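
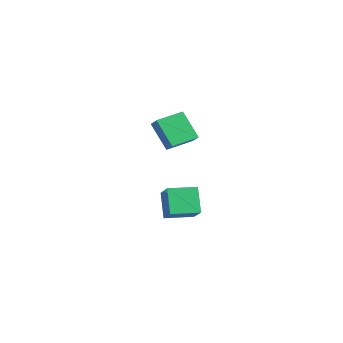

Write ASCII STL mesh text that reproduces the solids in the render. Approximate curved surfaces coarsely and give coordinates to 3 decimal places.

solid 
facet normal -0.480 -0.303 0.823
outer loop
vertex -1.159 1.086 3.171
vertex -1.427 2.524 3.544
vertex -2.122 1.055 2.598
endloop
endfacet
facet normal 0.178 -0.953 -0.247
outer loop
vertex -1.233 1.616 1.076
vertex -1.159 1.086 3.171
vertex -2.122 1.055 2.598
endloop
endfacet
facet normal -0.480 -0.303 0.823
outer loop
vertex -2.122 1.055 2.598
vertex -1.427 2.524 3.544
vertex -2.389 2.494 2.972
endloop
endfacet
facet normal -0.859 -0.026 -0.511
outer loop
vertex -2.389 2.494 2.972
vertex -1.233 1.616 1.076
vertex -2.122 1.055 2.598
endloop
endfacet
facet normal 0.859 0.027 0.512
outer loop
vertex -1.159 1.086 3.171
vertex -0.538 3.085 2.022
vertex -1.427 2.524 3.544
endloop
endfacet
facet normal 0.177 -0.953 -0.247
outer loop
vertex -0.271 1.646 1.648
vertex -1.159 1.086 3.171
vertex -1.233 1.616 1.076
endloop
endfacet
facet normal 0.859 0.027 0.511
outer loop
vertex -0.271 1.646 1.648
vertex -0.538 3.085 2.022
vertex -1.159 1.086 3.171
endloop
endfacet
facet normal -0.177 0.953 0.248
outer loop
vertex -1.427 2.524 3.544
vertex -0.538 3.085 2.022
vertex -2.389 2.494 2.972
endloop
endfacet
facet normal -0.859 -0.028 -0.511
outer loop
vertex -1.501 3.054 1.449
vertex -1.233 1.616 1.076
vertex -2.389 2.494 2.972
endloop
endfacet
facet normal -0.178 0.953 0.247
outer loop
vertex -2.389 2.494 2.972
vertex -0.538 3.085 2.022
vertex -1.501 3.054 1.449
endloop
endfacet
facet normal 0.480 0.303 -0.823
outer loop
vertex -1.501 3.054 1.449
vertex -0.271 1.646 1.648
vertex -1.233 1.616 1.076
endloop
endfacet
facet normal 0.480 0.303 -0.823
outer loop
vertex -0.538 3.085 2.022
vertex -0.271 1.646 1.648
vertex -1.501 3.054 1.449
endloop
endfacet
facet normal -0.517 0.053 0.854
outer loop
vertex -3.575 2.307 -2.597
vertex -3.474 3.934 -2.637
vertex -5.086 2.378 -3.517
endloop
endfacet
facet normal -0.062 -0.998 0.024
outer loop
vertex -4.186 2.286 -5.003
vertex -3.575 2.307 -2.597
vertex -5.086 2.378 -3.517
endloop
endfacet
facet normal -0.517 0.053 0.854
outer loop
vertex -5.086 2.378 -3.517
vertex -3.474 3.934 -2.637
vertex -4.985 4.005 -3.556
endloop
endfacet
facet normal -0.854 0.041 -0.519
outer loop
vertex -4.985 4.005 -3.556
vertex -4.186 2.286 -5.003
vertex -5.086 2.378 -3.517
endloop
endfacet
facet normal 0.854 -0.040 0.519
outer loop
vertex -3.575 2.307 -2.597
vertex -2.574 3.842 -4.123
vertex -3.474 3.934 -2.637
endloop
endfacet
facet normal -0.062 -0.998 0.024
outer loop
vertex -2.675 2.215 -4.084
vertex -3.575 2.307 -2.597
vertex -4.186 2.286 -5.003
endloop
endfacet
facet normal 0.854 -0.041 0.519
outer loop
vertex -2.675 2.215 -4.084
vertex -2.574 3.842 -4.123
vertex -3.575 2.307 -2.597
endloop
endfacet
facet normal 0.062 0.998 -0.024
outer loop
vertex -3.474 3.934 -2.637
vertex -2.574 3.842 -4.123
vertex -4.985 4.005 -3.556
endloop
endfacet
facet normal -0.854 0.040 -0.519
outer loop
vertex -4.085 3.913 -5.043
vertex -4.186 2.286 -5.003
vertex -4.985 4.005 -3.556
endloop
endfacet
facet normal 0.062 0.998 -0.024
outer loop
vertex -4.985 4.005 -3.556
vertex -2.574 3.842 -4.123
vertex -4.085 3.913 -5.043
endloop
endfacet
facet normal 0.517 -0.053 -0.854
outer loop
vertex -4.085 3.913 -5.043
vertex -2.675 2.215 -4.084
vertex -4.186 2.286 -5.003
endloop
endfacet
facet normal 0.518 -0.053 -0.854
outer loop
vertex -2.574 3.842 -4.123
vertex -2.675 2.215 -4.084
vertex -4.085 3.913 -5.043
endloop
endfacet

endsolid


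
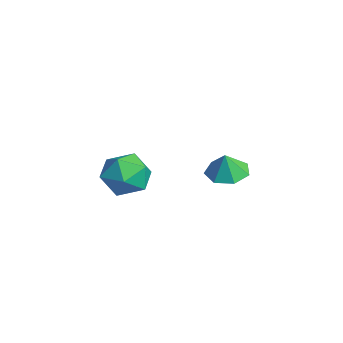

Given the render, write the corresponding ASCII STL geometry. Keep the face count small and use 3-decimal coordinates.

solid 
facet normal 0.005 0.858 0.514
outer loop
vertex -0.147 -0.58 3.613
vertex -0.534 -1.086 4.462
vertex 0.516 -1.009 4.323
endloop
endfacet
facet normal 0.525 0.851 0.024
outer loop
vertex -0.147 -0.58 3.613
vertex 0.516 -1.009 4.323
vertex 0.716 -1.103 3.284
endloop
endfacet
facet normal 0.223 0.756 -0.615
outer loop
vertex -0.147 -0.58 3.613
vertex 0.716 -1.103 3.284
vertex -0.21 -1.238 2.782
endloop
endfacet
facet normal -0.481 0.705 -0.521
outer loop
vertex -0.147 -0.58 3.613
vertex -0.21 -1.238 2.782
vertex -0.983 -1.227 3.51
endloop
endfacet
facet normal -0.616 0.768 0.177
outer loop
vertex -0.147 -0.58 3.613
vertex -0.983 -1.227 3.51
vertex -0.534 -1.086 4.462
endloop
endfacet
facet normal 0.945 0.289 0.156
outer loop
vertex 0.716 -1.103 3.284
vertex 0.516 -1.009 4.323
vertex 0.863 -1.933 3.93
endloop
endfacet
facet normal 0.104 0.300 0.948
outer loop
vertex 0.516 -1.009 4.323
vertex -0.534 -1.086 4.462
vertex 0.09 -1.922 4.658
endloop
endfacet
facet normal -0.902 0.154 0.403
outer loop
vertex -0.534 -1.086 4.462
vertex -0.983 -1.227 3.51
vertex -0.836 -2.057 4.156
endloop
endfacet
facet normal -0.684 0.052 -0.727
outer loop
vertex -0.983 -1.227 3.51
vertex -0.21 -1.238 2.782
vertex -0.636 -2.151 3.117
endloop
endfacet
facet normal 0.457 0.135 -0.879
outer loop
vertex -0.21 -1.238 2.782
vertex 0.716 -1.103 3.284
vertex 0.414 -2.074 2.978
endloop
endfacet
facet normal 0.481 -0.705 0.521
outer loop
vertex 0.027 -2.58 3.827
vertex 0.863 -1.933 3.93
vertex 0.09 -1.922 4.658
endloop
endfacet
facet normal -0.223 -0.756 0.615
outer loop
vertex 0.027 -2.58 3.827
vertex 0.09 -1.922 4.658
vertex -0.836 -2.057 4.156
endloop
endfacet
facet normal -0.525 -0.851 -0.024
outer loop
vertex 0.027 -2.58 3.827
vertex -0.836 -2.057 4.156
vertex -0.636 -2.151 3.117
endloop
endfacet
facet normal -0.005 -0.858 -0.514
outer loop
vertex 0.027 -2.58 3.827
vertex -0.636 -2.151 3.117
vertex 0.414 -2.074 2.978
endloop
endfacet
facet normal 0.616 -0.768 -0.177
outer loop
vertex 0.027 -2.58 3.827
vertex 0.414 -2.074 2.978
vertex 0.863 -1.933 3.93
endloop
endfacet
facet normal 0.684 -0.052 0.727
outer loop
vertex 0.09 -1.922 4.658
vertex 0.863 -1.933 3.93
vertex 0.516 -1.009 4.323
endloop
endfacet
facet normal -0.457 -0.135 0.879
outer loop
vertex -0.836 -2.057 4.156
vertex 0.09 -1.922 4.658
vertex -0.534 -1.086 4.462
endloop
endfacet
facet normal -0.945 -0.289 -0.156
outer loop
vertex -0.636 -2.151 3.117
vertex -0.836 -2.057 4.156
vertex -0.983 -1.227 3.51
endloop
endfacet
facet normal -0.104 -0.300 -0.948
outer loop
vertex 0.414 -2.074 2.978
vertex -0.636 -2.151 3.117
vertex -0.21 -1.238 2.782
endloop
endfacet
facet normal 0.902 -0.154 -0.403
outer loop
vertex 0.863 -1.933 3.93
vertex 0.414 -2.074 2.978
vertex 0.716 -1.103 3.284
endloop
endfacet
facet normal -0.189 0.169 -0.967
outer loop
vertex -0.178 2.645 2.331
vertex -1.039 2.688 2.507
vertex -0.446 3.339 2.505
endloop
endfacet
facet normal 0.844 0.202 0.496
outer loop
vertex -0.178 2.645 2.331
vertex -0.446 3.339 2.505
vertex -0.841 2.512 3.513
endloop
endfacet
facet normal -0.190 0.170 -0.967
outer loop
vertex -0.446 3.339 2.505
vertex -1.039 2.688 2.507
vertex -1.16 3.542 2.681
endloop
endfacet
facet normal 0.351 0.652 0.672
outer loop
vertex -0.446 3.339 2.505
vertex -1.16 3.542 2.681
vertex -0.841 2.512 3.513
endloop
endfacet
facet normal -0.190 0.170 -0.967
outer loop
vertex -1.16 3.542 2.681
vertex -1.039 2.688 2.507
vertex -1.783 3.103 2.726
endloop
endfacet
facet normal -0.319 0.534 0.783
outer loop
vertex -1.16 3.542 2.681
vertex -1.783 3.103 2.726
vertex -0.841 2.512 3.513
endloop
endfacet
facet normal -0.190 0.170 -0.967
outer loop
vertex -1.783 3.103 2.726
vertex -1.039 2.688 2.507
vertex -1.846 2.351 2.606
endloop
endfacet
facet normal -0.663 -0.063 0.746
outer loop
vertex -1.783 3.103 2.726
vertex -1.846 2.351 2.606
vertex -0.841 2.512 3.513
endloop
endfacet
facet normal -0.189 0.169 -0.967
outer loop
vertex -1.846 2.351 2.606
vertex -1.039 2.688 2.507
vertex -1.3 1.854 2.412
endloop
endfacet
facet normal -0.420 -0.691 0.588
outer loop
vertex -1.846 2.351 2.606
vertex -1.3 1.854 2.412
vertex -0.841 2.512 3.513
endloop
endfacet
facet normal -0.190 0.170 -0.967
outer loop
vertex -1.3 1.854 2.412
vertex -1.039 2.688 2.507
vertex -0.558 1.984 2.289
endloop
endfacet
facet normal 0.224 -0.875 0.429
outer loop
vertex -1.3 1.854 2.412
vertex -0.558 1.984 2.289
vertex -0.841 2.512 3.513
endloop
endfacet
facet normal -0.189 0.170 -0.967
outer loop
vertex -0.558 1.984 2.289
vertex -1.039 2.688 2.507
vertex -0.178 2.645 2.331
endloop
endfacet
facet normal 0.788 -0.478 0.388
outer loop
vertex -0.558 1.984 2.289
vertex -0.178 2.645 2.331
vertex -0.841 2.512 3.513
endloop
endfacet

endsolid


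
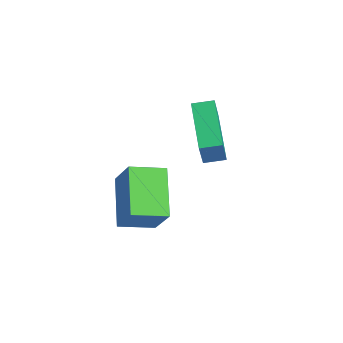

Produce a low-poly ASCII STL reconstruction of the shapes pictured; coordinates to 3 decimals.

solid 
facet normal -0.861 0.367 0.353
outer loop
vertex 0.114 3.139 1.635
vertex 0.499 3.92 1.762
vertex -0.309 3.589 0.138
endloop
endfacet
facet normal -0.437 -0.888 -0.143
outer loop
vertex 1.541 2.8 -0.622
vertex 0.114 3.139 1.635
vertex -0.309 3.589 0.138
endloop
endfacet
facet normal -0.860 0.367 0.353
outer loop
vertex -0.309 3.589 0.138
vertex 0.499 3.92 1.762
vertex 0.076 4.37 0.264
endloop
endfacet
facet normal -0.261 0.278 -0.924
outer loop
vertex 0.076 4.37 0.264
vertex 1.541 2.8 -0.622
vertex -0.309 3.589 0.138
endloop
endfacet
facet normal 0.261 -0.279 0.924
outer loop
vertex 0.114 3.139 1.635
vertex 2.349 3.131 1.002
vertex 0.499 3.92 1.762
endloop
endfacet
facet normal -0.437 -0.888 -0.143
outer loop
vertex 1.964 2.35 0.876
vertex 0.114 3.139 1.635
vertex 1.541 2.8 -0.622
endloop
endfacet
facet normal 0.261 -0.278 0.925
outer loop
vertex 1.964 2.35 0.876
vertex 2.349 3.131 1.002
vertex 0.114 3.139 1.635
endloop
endfacet
facet normal 0.437 0.888 0.143
outer loop
vertex 0.499 3.92 1.762
vertex 2.349 3.131 1.002
vertex 0.076 4.37 0.264
endloop
endfacet
facet normal -0.260 0.279 -0.924
outer loop
vertex 1.926 3.581 -0.495
vertex 1.541 2.8 -0.622
vertex 0.076 4.37 0.264
endloop
endfacet
facet normal 0.437 0.888 0.143
outer loop
vertex 0.076 4.37 0.264
vertex 2.349 3.131 1.002
vertex 1.926 3.581 -0.495
endloop
endfacet
facet normal 0.861 -0.367 -0.353
outer loop
vertex 1.926 3.581 -0.495
vertex 1.964 2.35 0.876
vertex 1.541 2.8 -0.622
endloop
endfacet
facet normal 0.860 -0.367 -0.353
outer loop
vertex 2.349 3.131 1.002
vertex 1.964 2.35 0.876
vertex 1.926 3.581 -0.495
endloop
endfacet
facet normal -0.507 -0.047 -0.861
outer loop
vertex 1.397 -0.831 0.224
vertex 1.88 0.456 -0.131
vertex 3.028 -1.696 -0.69
endloop
endfacet
facet normal -0.341 -0.906 0.250
outer loop
vertex 3.9 -1.616 0.791
vertex 1.397 -0.831 0.224
vertex 3.028 -1.696 -0.69
endloop
endfacet
facet normal -0.506 -0.046 -0.861
outer loop
vertex 3.028 -1.696 -0.69
vertex 1.88 0.456 -0.131
vertex 3.512 -0.409 -1.044
endloop
endfacet
facet normal 0.792 -0.420 -0.444
outer loop
vertex 3.512 -0.409 -1.044
vertex 3.9 -1.616 0.791
vertex 3.028 -1.696 -0.69
endloop
endfacet
facet normal -0.792 0.420 0.444
outer loop
vertex 1.397 -0.831 0.224
vertex 2.752 0.536 1.35
vertex 1.88 0.456 -0.131
endloop
endfacet
facet normal -0.341 -0.906 0.250
outer loop
vertex 2.268 -0.751 1.704
vertex 1.397 -0.831 0.224
vertex 3.9 -1.616 0.791
endloop
endfacet
facet normal -0.792 0.420 0.443
outer loop
vertex 2.268 -0.751 1.704
vertex 2.752 0.536 1.35
vertex 1.397 -0.831 0.224
endloop
endfacet
facet normal 0.341 0.906 -0.250
outer loop
vertex 1.88 0.456 -0.131
vertex 2.752 0.536 1.35
vertex 3.512 -0.409 -1.044
endloop
endfacet
facet normal 0.792 -0.420 -0.443
outer loop
vertex 4.383 -0.329 0.436
vertex 3.9 -1.616 0.791
vertex 3.512 -0.409 -1.044
endloop
endfacet
facet normal 0.341 0.906 -0.250
outer loop
vertex 3.512 -0.409 -1.044
vertex 2.752 0.536 1.35
vertex 4.383 -0.329 0.436
endloop
endfacet
facet normal 0.507 0.047 0.861
outer loop
vertex 4.383 -0.329 0.436
vertex 2.268 -0.751 1.704
vertex 3.9 -1.616 0.791
endloop
endfacet
facet normal 0.507 0.046 0.861
outer loop
vertex 2.752 0.536 1.35
vertex 2.268 -0.751 1.704
vertex 4.383 -0.329 0.436
endloop
endfacet

endsolid


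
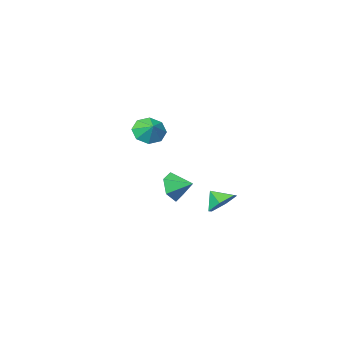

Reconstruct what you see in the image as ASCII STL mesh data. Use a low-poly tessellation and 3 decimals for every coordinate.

solid 
facet normal 0.527 -0.777 -0.345
outer loop
vertex 4.866 0.627 -2.647
vertex 4.167 0.489 -3.404
vertex 4.984 1.112 -3.559
endloop
endfacet
facet normal 0.372 0.799 0.473
outer loop
vertex 4.866 0.627 -2.647
vertex 4.984 1.112 -3.559
vertex 3.513 1.451 -2.976
endloop
endfacet
facet normal 0.527 -0.777 -0.345
outer loop
vertex 4.984 1.112 -3.559
vertex 4.167 0.489 -3.404
vertex 4.284 0.974 -4.316
endloop
endfacet
facet normal 0.111 0.955 -0.276
outer loop
vertex 4.984 1.112 -3.559
vertex 4.284 0.974 -4.316
vertex 3.513 1.451 -2.976
endloop
endfacet
facet normal 0.527 -0.776 -0.345
outer loop
vertex 4.284 0.974 -4.316
vertex 4.167 0.489 -3.404
vertex 3.467 0.35 -4.161
endloop
endfacet
facet normal -0.571 0.612 -0.547
outer loop
vertex 4.284 0.974 -4.316
vertex 3.467 0.35 -4.161
vertex 3.513 1.451 -2.976
endloop
endfacet
facet normal 0.527 -0.777 -0.345
outer loop
vertex 3.467 0.35 -4.161
vertex 4.167 0.489 -3.404
vertex 3.349 -0.135 -3.249
endloop
endfacet
facet normal -0.991 0.114 -0.068
outer loop
vertex 3.467 0.35 -4.161
vertex 3.349 -0.135 -3.249
vertex 3.513 1.451 -2.976
endloop
endfacet
facet normal 0.527 -0.777 -0.346
outer loop
vertex 3.349 -0.135 -3.249
vertex 4.167 0.489 -3.404
vertex 4.049 0.003 -2.492
endloop
endfacet
facet normal -0.730 -0.042 0.682
outer loop
vertex 3.349 -0.135 -3.249
vertex 4.049 0.003 -2.492
vertex 3.513 1.451 -2.976
endloop
endfacet
facet normal 0.527 -0.776 -0.345
outer loop
vertex 4.049 0.003 -2.492
vertex 4.167 0.489 -3.404
vertex 4.866 0.627 -2.647
endloop
endfacet
facet normal -0.049 0.300 0.953
outer loop
vertex 4.049 0.003 -2.492
vertex 4.866 0.627 -2.647
vertex 3.513 1.451 -2.976
endloop
endfacet
facet normal -0.192 -0.790 -0.583
outer loop
vertex 3.736 -4.261 -1.295
vertex 2.831 -4.377 -0.84
vertex 3.169 -3.86 -1.652
endloop
endfacet
facet normal 0.617 0.780 -0.103
outer loop
vertex 3.736 -4.261 -1.295
vertex 3.169 -3.86 -1.652
vertex 3.029 -3.563 -0.24
endloop
endfacet
facet normal -0.192 -0.790 -0.583
outer loop
vertex 3.169 -3.86 -1.652
vertex 2.831 -4.377 -0.84
vertex 2.404 -3.762 -1.533
endloop
endfacet
facet normal 0.095 0.976 -0.196
outer loop
vertex 3.169 -3.86 -1.652
vertex 2.404 -3.762 -1.533
vertex 3.029 -3.563 -0.24
endloop
endfacet
facet normal -0.192 -0.790 -0.583
outer loop
vertex 2.404 -3.762 -1.533
vertex 2.831 -4.377 -0.84
vertex 1.889 -4.024 -1.008
endloop
endfacet
facet normal -0.407 0.912 0.056
outer loop
vertex 2.404 -3.762 -1.533
vertex 1.889 -4.024 -1.008
vertex 3.029 -3.563 -0.24
endloop
endfacet
facet normal -0.193 -0.790 -0.581
outer loop
vertex 1.889 -4.024 -1.008
vertex 2.831 -4.377 -0.84
vertex 1.926 -4.492 -0.384
endloop
endfacet
facet normal -0.594 0.627 0.505
outer loop
vertex 1.889 -4.024 -1.008
vertex 1.926 -4.492 -0.384
vertex 3.029 -3.563 -0.24
endloop
endfacet
facet normal -0.193 -0.790 -0.582
outer loop
vertex 1.926 -4.492 -0.384
vertex 2.831 -4.377 -0.84
vertex 2.493 -4.893 -0.028
endloop
endfacet
facet normal -0.357 0.286 0.890
outer loop
vertex 1.926 -4.492 -0.384
vertex 2.493 -4.893 -0.028
vertex 3.029 -3.563 -0.24
endloop
endfacet
facet normal -0.193 -0.790 -0.582
outer loop
vertex 2.493 -4.893 -0.028
vertex 2.831 -4.377 -0.84
vertex 3.258 -4.992 -0.147
endloop
endfacet
facet normal 0.164 0.090 0.982
outer loop
vertex 2.493 -4.893 -0.028
vertex 3.258 -4.992 -0.147
vertex 3.029 -3.563 -0.24
endloop
endfacet
facet normal -0.192 -0.790 -0.583
outer loop
vertex 3.258 -4.992 -0.147
vertex 2.831 -4.377 -0.84
vertex 3.773 -4.73 -0.672
endloop
endfacet
facet normal 0.666 0.154 0.730
outer loop
vertex 3.258 -4.992 -0.147
vertex 3.773 -4.73 -0.672
vertex 3.029 -3.563 -0.24
endloop
endfacet
facet normal -0.192 -0.790 -0.583
outer loop
vertex 3.773 -4.73 -0.672
vertex 2.831 -4.377 -0.84
vertex 3.736 -4.261 -1.295
endloop
endfacet
facet normal 0.853 0.440 0.281
outer loop
vertex 3.773 -4.73 -0.672
vertex 3.736 -4.261 -1.295
vertex 3.029 -3.563 -0.24
endloop
endfacet
facet normal -0.314 0.660 -0.682
outer loop
vertex 3.817 3.519 -4.268
vertex 2.888 3.453 -3.905
vertex 3.521 4.134 -3.537
endloop
endfacet
facet normal 0.903 -0.070 0.425
outer loop
vertex 3.817 3.519 -4.268
vertex 3.521 4.134 -3.537
vertex 3.232 2.727 -3.155
endloop
endfacet
facet normal -0.313 0.660 -0.683
outer loop
vertex 3.521 4.134 -3.537
vertex 2.888 3.453 -3.905
vertex 2.591 4.068 -3.175
endloop
endfacet
facet normal 0.346 0.179 0.921
outer loop
vertex 3.521 4.134 -3.537
vertex 2.591 4.068 -3.175
vertex 3.232 2.727 -3.155
endloop
endfacet
facet normal -0.313 0.660 -0.683
outer loop
vertex 2.591 4.068 -3.175
vertex 2.888 3.453 -3.905
vertex 1.958 3.387 -3.543
endloop
endfacet
facet normal -0.362 -0.159 0.918
outer loop
vertex 2.591 4.068 -3.175
vertex 1.958 3.387 -3.543
vertex 3.232 2.727 -3.155
endloop
endfacet
facet normal -0.313 0.660 -0.683
outer loop
vertex 1.958 3.387 -3.543
vertex 2.888 3.453 -3.905
vertex 2.255 2.772 -4.274
endloop
endfacet
facet normal -0.515 -0.747 0.420
outer loop
vertex 1.958 3.387 -3.543
vertex 2.255 2.772 -4.274
vertex 3.232 2.727 -3.155
endloop
endfacet
facet normal -0.313 0.661 -0.682
outer loop
vertex 2.255 2.772 -4.274
vertex 2.888 3.453 -3.905
vertex 3.184 2.838 -4.636
endloop
endfacet
facet normal 0.041 -0.996 -0.076
outer loop
vertex 2.255 2.772 -4.274
vertex 3.184 2.838 -4.636
vertex 3.232 2.727 -3.155
endloop
endfacet
facet normal -0.314 0.660 -0.682
outer loop
vertex 3.184 2.838 -4.636
vertex 2.888 3.453 -3.905
vertex 3.817 3.519 -4.268
endloop
endfacet
facet normal 0.750 -0.657 -0.074
outer loop
vertex 3.184 2.838 -4.636
vertex 3.817 3.519 -4.268
vertex 3.232 2.727 -3.155
endloop
endfacet

endsolid


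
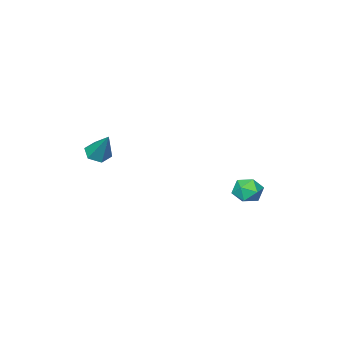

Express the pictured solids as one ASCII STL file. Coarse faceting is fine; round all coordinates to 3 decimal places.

solid 
facet normal -0.150 -0.581 -0.800
outer loop
vertex 2.977 -4.0 0.629
vertex 2.336 -4.043 0.78
vertex 2.551 -3.558 0.388
endloop
endfacet
facet normal 0.759 0.616 -0.211
outer loop
vertex 2.977 -4.0 0.629
vertex 2.551 -3.558 0.388
vertex 2.604 -2.997 2.22
endloop
endfacet
facet normal -0.149 -0.581 -0.800
outer loop
vertex 2.551 -3.558 0.388
vertex 2.336 -4.043 0.78
vertex 1.91 -3.6 0.538
endloop
endfacet
facet normal -0.129 0.949 -0.287
outer loop
vertex 2.551 -3.558 0.388
vertex 1.91 -3.6 0.538
vertex 2.604 -2.997 2.22
endloop
endfacet
facet normal -0.149 -0.581 -0.800
outer loop
vertex 1.91 -3.6 0.538
vertex 2.336 -4.043 0.78
vertex 1.694 -4.085 0.93
endloop
endfacet
facet normal -0.844 0.510 0.166
outer loop
vertex 1.91 -3.6 0.538
vertex 1.694 -4.085 0.93
vertex 2.604 -2.997 2.22
endloop
endfacet
facet normal -0.149 -0.581 -0.800
outer loop
vertex 1.694 -4.085 0.93
vertex 2.336 -4.043 0.78
vertex 2.12 -4.528 1.172
endloop
endfacet
facet normal -0.669 -0.264 0.695
outer loop
vertex 1.694 -4.085 0.93
vertex 2.12 -4.528 1.172
vertex 2.604 -2.997 2.22
endloop
endfacet
facet normal -0.150 -0.580 -0.800
outer loop
vertex 2.12 -4.528 1.172
vertex 2.336 -4.043 0.78
vertex 2.761 -4.485 1.021
endloop
endfacet
facet normal 0.222 -0.598 0.771
outer loop
vertex 2.12 -4.528 1.172
vertex 2.761 -4.485 1.021
vertex 2.604 -2.997 2.22
endloop
endfacet
facet normal -0.150 -0.580 -0.800
outer loop
vertex 2.761 -4.485 1.021
vertex 2.336 -4.043 0.78
vertex 2.977 -4.0 0.629
endloop
endfacet
facet normal 0.934 -0.158 0.319
outer loop
vertex 2.761 -4.485 1.021
vertex 2.977 -4.0 0.629
vertex 2.604 -2.997 2.22
endloop
endfacet
facet normal -0.370 0.730 0.575
outer loop
vertex -4.6 -0.464 -2.592
vertex -4.132 -0.71 -1.979
vertex -3.856 -0.157 -2.503
endloop
endfacet
facet normal -0.368 0.923 -0.111
outer loop
vertex -4.6 -0.464 -2.592
vertex -3.856 -0.157 -2.503
vertex -4.128 -0.354 -3.24
endloop
endfacet
facet normal -0.757 0.449 -0.475
outer loop
vertex -4.6 -0.464 -2.592
vertex -4.128 -0.354 -3.24
vertex -4.571 -1.028 -3.172
endloop
endfacet
facet normal -0.999 -0.038 -0.013
outer loop
vertex -4.6 -0.464 -2.592
vertex -4.571 -1.028 -3.172
vertex -4.573 -1.248 -2.392
endloop
endfacet
facet normal -0.760 0.136 0.635
outer loop
vertex -4.6 -0.464 -2.592
vertex -4.573 -1.248 -2.392
vertex -4.132 -0.71 -1.979
endloop
endfacet
facet normal 0.305 0.886 -0.349
outer loop
vertex -4.128 -0.354 -3.24
vertex -3.856 -0.157 -2.503
vertex -3.367 -0.532 -3.028
endloop
endfacet
facet normal 0.300 0.573 0.763
outer loop
vertex -3.856 -0.157 -2.503
vertex -4.132 -0.71 -1.979
vertex -3.369 -0.752 -2.248
endloop
endfacet
facet normal -0.331 -0.389 0.860
outer loop
vertex -4.132 -0.71 -1.979
vertex -4.573 -1.248 -2.392
vertex -3.812 -1.426 -2.18
endloop
endfacet
facet normal -0.718 -0.669 -0.191
outer loop
vertex -4.573 -1.248 -2.392
vertex -4.571 -1.028 -3.172
vertex -4.084 -1.623 -2.917
endloop
endfacet
facet normal -0.324 0.118 -0.938
outer loop
vertex -4.571 -1.028 -3.172
vertex -4.128 -0.354 -3.24
vertex -3.808 -1.07 -3.441
endloop
endfacet
facet normal 0.999 0.038 0.013
outer loop
vertex -3.34 -1.316 -2.828
vertex -3.367 -0.532 -3.028
vertex -3.369 -0.752 -2.248
endloop
endfacet
facet normal 0.757 -0.449 0.475
outer loop
vertex -3.34 -1.316 -2.828
vertex -3.369 -0.752 -2.248
vertex -3.812 -1.426 -2.18
endloop
endfacet
facet normal 0.368 -0.923 0.111
outer loop
vertex -3.34 -1.316 -2.828
vertex -3.812 -1.426 -2.18
vertex -4.084 -1.623 -2.917
endloop
endfacet
facet normal 0.370 -0.730 -0.575
outer loop
vertex -3.34 -1.316 -2.828
vertex -4.084 -1.623 -2.917
vertex -3.808 -1.07 -3.441
endloop
endfacet
facet normal 0.760 -0.136 -0.635
outer loop
vertex -3.34 -1.316 -2.828
vertex -3.808 -1.07 -3.441
vertex -3.367 -0.532 -3.028
endloop
endfacet
facet normal 0.718 0.669 0.191
outer loop
vertex -3.369 -0.752 -2.248
vertex -3.367 -0.532 -3.028
vertex -3.856 -0.157 -2.503
endloop
endfacet
facet normal 0.324 -0.118 0.938
outer loop
vertex -3.812 -1.426 -2.18
vertex -3.369 -0.752 -2.248
vertex -4.132 -0.71 -1.979
endloop
endfacet
facet normal -0.305 -0.886 0.349
outer loop
vertex -4.084 -1.623 -2.917
vertex -3.812 -1.426 -2.18
vertex -4.573 -1.248 -2.392
endloop
endfacet
facet normal -0.300 -0.573 -0.763
outer loop
vertex -3.808 -1.07 -3.441
vertex -4.084 -1.623 -2.917
vertex -4.571 -1.028 -3.172
endloop
endfacet
facet normal 0.331 0.389 -0.860
outer loop
vertex -3.367 -0.532 -3.028
vertex -3.808 -1.07 -3.441
vertex -4.128 -0.354 -3.24
endloop
endfacet

endsolid


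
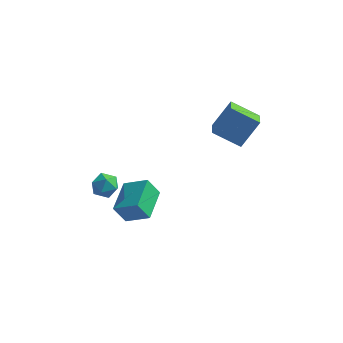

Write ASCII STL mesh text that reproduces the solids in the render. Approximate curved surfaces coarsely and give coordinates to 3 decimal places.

solid 
facet normal -0.876 0.235 0.422
outer loop
vertex -2.372 0.929 -1.484
vertex -2.29 0.461 -1.053
vertex -2.072 1.052 -0.93
endloop
endfacet
facet normal -0.571 0.811 0.129
outer loop
vertex -2.372 0.929 -1.484
vertex -2.072 1.052 -0.93
vertex -1.847 1.298 -1.478
endloop
endfacet
facet normal -0.470 0.678 -0.566
outer loop
vertex -2.372 0.929 -1.484
vertex -1.847 1.298 -1.478
vertex -1.925 0.859 -1.939
endloop
endfacet
facet normal -0.712 0.020 -0.702
outer loop
vertex -2.372 0.929 -1.484
vertex -1.925 0.859 -1.939
vertex -2.199 0.342 -1.676
endloop
endfacet
facet normal -0.963 -0.254 -0.092
outer loop
vertex -2.372 0.929 -1.484
vertex -2.199 0.342 -1.676
vertex -2.29 0.461 -1.053
endloop
endfacet
facet normal 0.070 0.899 0.432
outer loop
vertex -1.847 1.298 -1.478
vertex -2.072 1.052 -0.93
vertex -1.441 1.058 -1.044
endloop
endfacet
facet normal -0.424 -0.032 0.905
outer loop
vertex -2.072 1.052 -0.93
vertex -2.29 0.461 -1.053
vertex -1.715 0.541 -0.781
endloop
endfacet
facet normal -0.565 -0.822 0.074
outer loop
vertex -2.29 0.461 -1.053
vertex -2.199 0.342 -1.676
vertex -1.793 0.102 -1.242
endloop
endfacet
facet normal -0.161 -0.378 -0.912
outer loop
vertex -2.199 0.342 -1.676
vertex -1.925 0.859 -1.939
vertex -1.568 0.348 -1.79
endloop
endfacet
facet normal 0.232 0.685 -0.691
outer loop
vertex -1.925 0.859 -1.939
vertex -1.847 1.298 -1.478
vertex -1.35 0.939 -1.667
endloop
endfacet
facet normal 0.712 -0.020 0.702
outer loop
vertex -1.268 0.471 -1.236
vertex -1.441 1.058 -1.044
vertex -1.715 0.541 -0.781
endloop
endfacet
facet normal 0.470 -0.678 0.566
outer loop
vertex -1.268 0.471 -1.236
vertex -1.715 0.541 -0.781
vertex -1.793 0.102 -1.242
endloop
endfacet
facet normal 0.571 -0.811 -0.129
outer loop
vertex -1.268 0.471 -1.236
vertex -1.793 0.102 -1.242
vertex -1.568 0.348 -1.79
endloop
endfacet
facet normal 0.876 -0.235 -0.422
outer loop
vertex -1.268 0.471 -1.236
vertex -1.568 0.348 -1.79
vertex -1.35 0.939 -1.667
endloop
endfacet
facet normal 0.963 0.254 0.092
outer loop
vertex -1.268 0.471 -1.236
vertex -1.35 0.939 -1.667
vertex -1.441 1.058 -1.044
endloop
endfacet
facet normal 0.161 0.378 0.912
outer loop
vertex -1.715 0.541 -0.781
vertex -1.441 1.058 -1.044
vertex -2.072 1.052 -0.93
endloop
endfacet
facet normal -0.232 -0.685 0.691
outer loop
vertex -1.793 0.102 -1.242
vertex -1.715 0.541 -0.781
vertex -2.29 0.461 -1.053
endloop
endfacet
facet normal -0.070 -0.899 -0.432
outer loop
vertex -1.568 0.348 -1.79
vertex -1.793 0.102 -1.242
vertex -2.199 0.342 -1.676
endloop
endfacet
facet normal 0.424 0.032 -0.905
outer loop
vertex -1.35 0.939 -1.667
vertex -1.568 0.348 -1.79
vertex -1.925 0.859 -1.939
endloop
endfacet
facet normal 0.565 0.822 -0.074
outer loop
vertex -1.441 1.058 -1.044
vertex -1.35 0.939 -1.667
vertex -1.847 1.298 -1.478
endloop
endfacet
facet normal -0.432 -0.429 -0.793
outer loop
vertex 2.206 2.323 1.559
vertex 2.017 3.163 1.208
vertex 3.401 2.319 0.91
endloop
endfacet
facet normal 0.203 -0.903 0.378
outer loop
vertex 4.023 2.937 2.052
vertex 2.206 2.323 1.559
vertex 3.401 2.319 0.91
endloop
endfacet
facet normal -0.433 -0.430 -0.793
outer loop
vertex 3.401 2.319 0.91
vertex 2.017 3.163 1.208
vertex 3.212 3.159 0.558
endloop
endfacet
facet normal 0.879 -0.002 -0.477
outer loop
vertex 3.212 3.159 0.558
vertex 4.023 2.937 2.052
vertex 3.401 2.319 0.91
endloop
endfacet
facet normal -0.879 0.002 0.478
outer loop
vertex 2.206 2.323 1.559
vertex 2.639 3.781 2.35
vertex 2.017 3.163 1.208
endloop
endfacet
facet normal 0.203 -0.903 0.378
outer loop
vertex 2.828 2.941 2.702
vertex 2.206 2.323 1.559
vertex 4.023 2.937 2.052
endloop
endfacet
facet normal -0.879 0.002 0.477
outer loop
vertex 2.828 2.941 2.702
vertex 2.639 3.781 2.35
vertex 2.206 2.323 1.559
endloop
endfacet
facet normal -0.203 0.903 -0.378
outer loop
vertex 2.017 3.163 1.208
vertex 2.639 3.781 2.35
vertex 3.212 3.159 0.558
endloop
endfacet
facet normal 0.879 -0.002 -0.477
outer loop
vertex 3.834 3.777 1.701
vertex 4.023 2.937 2.052
vertex 3.212 3.159 0.558
endloop
endfacet
facet normal -0.202 0.903 -0.378
outer loop
vertex 3.212 3.159 0.558
vertex 2.639 3.781 2.35
vertex 3.834 3.777 1.701
endloop
endfacet
facet normal 0.433 0.429 0.793
outer loop
vertex 3.834 3.777 1.701
vertex 2.828 2.941 2.702
vertex 4.023 2.937 2.052
endloop
endfacet
facet normal 0.432 0.430 0.793
outer loop
vertex 2.639 3.781 2.35
vertex 2.828 2.941 2.702
vertex 3.834 3.777 1.701
endloop
endfacet
facet normal -0.499 -0.106 0.860
outer loop
vertex -0.542 0.916 -2.626
vertex -0.516 2.462 -2.421
vertex -1.599 1.013 -3.228
endloop
endfacet
facet normal -0.016 -0.991 -0.132
outer loop
vertex -1.104 1.118 -4.079
vertex -0.542 0.916 -2.626
vertex -1.599 1.013 -3.228
endloop
endfacet
facet normal -0.500 -0.106 0.860
outer loop
vertex -1.599 1.013 -3.228
vertex -0.516 2.462 -2.421
vertex -1.573 2.56 -3.023
endloop
endfacet
facet normal -0.866 0.080 -0.494
outer loop
vertex -1.573 2.56 -3.023
vertex -1.104 1.118 -4.079
vertex -1.599 1.013 -3.228
endloop
endfacet
facet normal 0.866 -0.080 0.494
outer loop
vertex -0.542 0.916 -2.626
vertex -0.021 2.567 -3.272
vertex -0.516 2.462 -2.421
endloop
endfacet
facet normal -0.017 -0.991 -0.131
outer loop
vertex -0.047 1.02 -3.477
vertex -0.542 0.916 -2.626
vertex -1.104 1.118 -4.079
endloop
endfacet
facet normal 0.866 -0.080 0.494
outer loop
vertex -0.047 1.02 -3.477
vertex -0.021 2.567 -3.272
vertex -0.542 0.916 -2.626
endloop
endfacet
facet normal 0.017 0.991 0.132
outer loop
vertex -0.516 2.462 -2.421
vertex -0.021 2.567 -3.272
vertex -1.573 2.56 -3.023
endloop
endfacet
facet normal -0.866 0.080 -0.494
outer loop
vertex -1.078 2.664 -3.874
vertex -1.104 1.118 -4.079
vertex -1.573 2.56 -3.023
endloop
endfacet
facet normal 0.017 0.991 0.131
outer loop
vertex -1.573 2.56 -3.023
vertex -0.021 2.567 -3.272
vertex -1.078 2.664 -3.874
endloop
endfacet
facet normal 0.500 0.106 -0.860
outer loop
vertex -1.078 2.664 -3.874
vertex -0.047 1.02 -3.477
vertex -1.104 1.118 -4.079
endloop
endfacet
facet normal 0.499 0.106 -0.860
outer loop
vertex -0.021 2.567 -3.272
vertex -0.047 1.02 -3.477
vertex -1.078 2.664 -3.874
endloop
endfacet

endsolid


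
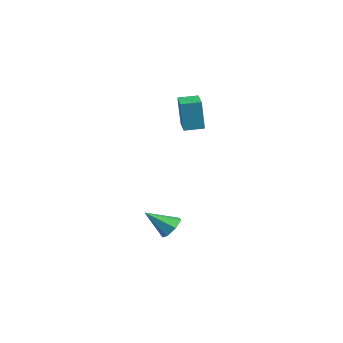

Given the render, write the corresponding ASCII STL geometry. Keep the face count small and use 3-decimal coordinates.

solid 
facet normal -0.984 0.146 0.100
outer loop
vertex -1.881 0.359 3.396
vertex -1.731 1.302 3.493
vertex -2.022 0.551 1.733
endloop
endfacet
facet normal -0.156 -0.983 -0.100
outer loop
vertex -0.989 0.398 1.627
vertex -1.881 0.359 3.396
vertex -2.022 0.551 1.733
endloop
endfacet
facet normal -0.984 0.145 0.101
outer loop
vertex -2.022 0.551 1.733
vertex -1.731 1.302 3.493
vertex -1.873 1.494 1.83
endloop
endfacet
facet normal -0.085 0.115 -0.990
outer loop
vertex -1.873 1.494 1.83
vertex -0.989 0.398 1.627
vertex -2.022 0.551 1.733
endloop
endfacet
facet normal 0.084 -0.115 0.990
outer loop
vertex -1.881 0.359 3.396
vertex -0.698 1.149 3.387
vertex -1.731 1.302 3.493
endloop
endfacet
facet normal -0.156 -0.983 -0.100
outer loop
vertex -0.847 0.206 3.29
vertex -1.881 0.359 3.396
vertex -0.989 0.398 1.627
endloop
endfacet
facet normal 0.084 -0.115 0.990
outer loop
vertex -0.847 0.206 3.29
vertex -0.698 1.149 3.387
vertex -1.881 0.359 3.396
endloop
endfacet
facet normal 0.156 0.983 0.100
outer loop
vertex -1.731 1.302 3.493
vertex -0.698 1.149 3.387
vertex -1.873 1.494 1.83
endloop
endfacet
facet normal -0.084 0.115 -0.990
outer loop
vertex -0.839 1.341 1.724
vertex -0.989 0.398 1.627
vertex -1.873 1.494 1.83
endloop
endfacet
facet normal 0.156 0.983 0.100
outer loop
vertex -1.873 1.494 1.83
vertex -0.698 1.149 3.387
vertex -0.839 1.341 1.724
endloop
endfacet
facet normal 0.984 -0.146 -0.101
outer loop
vertex -0.839 1.341 1.724
vertex -0.847 0.206 3.29
vertex -0.989 0.398 1.627
endloop
endfacet
facet normal 0.984 -0.145 -0.100
outer loop
vertex -0.698 1.149 3.387
vertex -0.847 0.206 3.29
vertex -0.839 1.341 1.724
endloop
endfacet
facet normal 0.227 0.762 -0.607
outer loop
vertex 1.511 -0.451 -2.94
vertex 1.232 -0.791 -3.471
vertex 0.928 -0.352 -3.034
endloop
endfacet
facet normal -0.104 0.291 0.951
outer loop
vertex 1.511 -0.451 -2.94
vertex 0.928 -0.352 -3.034
vertex 0.888 -1.949 -2.549
endloop
endfacet
facet normal 0.227 0.761 -0.607
outer loop
vertex 0.928 -0.352 -3.034
vertex 1.232 -0.791 -3.471
vertex 0.574 -0.584 -3.457
endloop
endfacet
facet normal -0.802 0.192 0.566
outer loop
vertex 0.928 -0.352 -3.034
vertex 0.574 -0.584 -3.457
vertex 0.888 -1.949 -2.549
endloop
endfacet
facet normal 0.227 0.762 -0.607
outer loop
vertex 0.574 -0.584 -3.457
vertex 1.232 -0.791 -3.471
vertex 0.715 -0.972 -3.891
endloop
endfacet
facet normal -0.961 -0.269 -0.072
outer loop
vertex 0.574 -0.584 -3.457
vertex 0.715 -0.972 -3.891
vertex 0.888 -1.949 -2.549
endloop
endfacet
facet normal 0.226 0.762 -0.607
outer loop
vertex 0.715 -0.972 -3.891
vertex 1.232 -0.791 -3.471
vertex 1.245 -1.223 -4.009
endloop
endfacet
facet normal -0.460 -0.745 -0.483
outer loop
vertex 0.715 -0.972 -3.891
vertex 1.245 -1.223 -4.009
vertex 0.888 -1.949 -2.549
endloop
endfacet
facet normal 0.226 0.762 -0.607
outer loop
vertex 1.245 -1.223 -4.009
vertex 1.232 -0.791 -3.471
vertex 1.766 -1.149 -3.722
endloop
endfacet
facet normal 0.321 -0.877 -0.357
outer loop
vertex 1.245 -1.223 -4.009
vertex 1.766 -1.149 -3.722
vertex 0.888 -1.949 -2.549
endloop
endfacet
facet normal 0.226 0.762 -0.607
outer loop
vertex 1.766 -1.149 -3.722
vertex 1.232 -0.791 -3.471
vertex 1.884 -0.805 -3.246
endloop
endfacet
facet normal 0.797 -0.566 0.211
outer loop
vertex 1.766 -1.149 -3.722
vertex 1.884 -0.805 -3.246
vertex 0.888 -1.949 -2.549
endloop
endfacet
facet normal 0.226 0.762 -0.607
outer loop
vertex 1.884 -0.805 -3.246
vertex 1.232 -0.791 -3.471
vertex 1.511 -0.451 -2.94
endloop
endfacet
facet normal 0.607 -0.046 0.793
outer loop
vertex 1.884 -0.805 -3.246
vertex 1.511 -0.451 -2.94
vertex 0.888 -1.949 -2.549
endloop
endfacet

endsolid


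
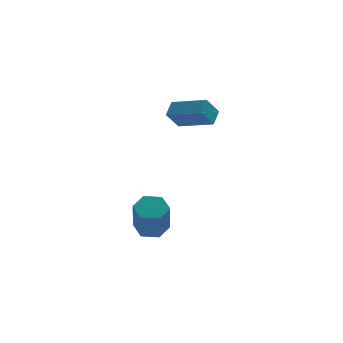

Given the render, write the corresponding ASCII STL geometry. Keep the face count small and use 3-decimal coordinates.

solid 
facet normal 0.040 0.514 -0.857
outer loop
vertex -1.538 -1.91 -3.761
vertex -2.427 -1.772 -3.72
vertex -1.862 -1.183 -3.34
endloop
endfacet
facet normal 0.932 0.290 0.217
outer loop
vertex -1.538 -1.91 -3.761
vertex -1.862 -1.183 -3.34
vertex -1.625 -3.026 -1.902
endloop
endfacet
facet normal 0.933 0.289 0.217
outer loop
vertex -1.625 -3.026 -1.902
vertex -1.862 -1.183 -3.34
vertex -1.948 -2.299 -1.481
endloop
endfacet
facet normal -0.039 -0.514 0.857
outer loop
vertex -1.625 -3.026 -1.902
vertex -1.948 -2.299 -1.481
vertex -2.513 -2.888 -1.86
endloop
endfacet
facet normal 0.040 0.514 -0.857
outer loop
vertex -1.862 -1.183 -3.34
vertex -2.427 -1.772 -3.72
vertex -2.75 -1.045 -3.299
endloop
endfacet
facet normal 0.155 0.844 0.514
outer loop
vertex -1.862 -1.183 -3.34
vertex -2.75 -1.045 -3.299
vertex -1.948 -2.299 -1.481
endloop
endfacet
facet normal 0.155 0.844 0.514
outer loop
vertex -1.948 -2.299 -1.481
vertex -2.75 -1.045 -3.299
vertex -2.837 -2.161 -1.439
endloop
endfacet
facet normal -0.039 -0.514 0.857
outer loop
vertex -1.948 -2.299 -1.481
vertex -2.837 -2.161 -1.439
vertex -2.513 -2.888 -1.86
endloop
endfacet
facet normal 0.039 0.514 -0.857
outer loop
vertex -2.75 -1.045 -3.299
vertex -2.427 -1.772 -3.72
vertex -3.315 -1.634 -3.678
endloop
endfacet
facet normal -0.777 0.555 0.297
outer loop
vertex -2.75 -1.045 -3.299
vertex -3.315 -1.634 -3.678
vertex -2.837 -2.161 -1.439
endloop
endfacet
facet normal -0.778 0.555 0.297
outer loop
vertex -2.837 -2.161 -1.439
vertex -3.315 -1.634 -3.678
vertex -3.402 -2.75 -1.819
endloop
endfacet
facet normal -0.040 -0.514 0.857
outer loop
vertex -2.837 -2.161 -1.439
vertex -3.402 -2.75 -1.819
vertex -2.513 -2.888 -1.86
endloop
endfacet
facet normal 0.039 0.514 -0.857
outer loop
vertex -3.315 -1.634 -3.678
vertex -2.427 -1.772 -3.72
vertex -2.992 -2.361 -4.099
endloop
endfacet
facet normal -0.933 -0.289 -0.217
outer loop
vertex -3.315 -1.634 -3.678
vertex -2.992 -2.361 -4.099
vertex -3.402 -2.75 -1.819
endloop
endfacet
facet normal -0.932 -0.290 -0.217
outer loop
vertex -3.402 -2.75 -1.819
vertex -2.992 -2.361 -4.099
vertex -3.078 -3.477 -2.24
endloop
endfacet
facet normal -0.040 -0.514 0.857
outer loop
vertex -3.402 -2.75 -1.819
vertex -3.078 -3.477 -2.24
vertex -2.513 -2.888 -1.86
endloop
endfacet
facet normal 0.039 0.514 -0.857
outer loop
vertex -2.992 -2.361 -4.099
vertex -2.427 -1.772 -3.72
vertex -2.103 -2.499 -4.141
endloop
endfacet
facet normal -0.155 -0.844 -0.514
outer loop
vertex -2.992 -2.361 -4.099
vertex -2.103 -2.499 -4.141
vertex -3.078 -3.477 -2.24
endloop
endfacet
facet normal -0.155 -0.844 -0.514
outer loop
vertex -3.078 -3.477 -2.24
vertex -2.103 -2.499 -4.141
vertex -2.19 -3.615 -2.281
endloop
endfacet
facet normal -0.040 -0.514 0.857
outer loop
vertex -3.078 -3.477 -2.24
vertex -2.19 -3.615 -2.281
vertex -2.513 -2.888 -1.86
endloop
endfacet
facet normal 0.040 0.514 -0.857
outer loop
vertex -2.103 -2.499 -4.141
vertex -2.427 -1.772 -3.72
vertex -1.538 -1.91 -3.761
endloop
endfacet
facet normal 0.778 -0.555 -0.296
outer loop
vertex -2.103 -2.499 -4.141
vertex -1.538 -1.91 -3.761
vertex -2.19 -3.615 -2.281
endloop
endfacet
facet normal 0.777 -0.555 -0.297
outer loop
vertex -2.19 -3.615 -2.281
vertex -1.538 -1.91 -3.761
vertex -1.625 -3.026 -1.902
endloop
endfacet
facet normal -0.039 -0.514 0.857
outer loop
vertex -2.19 -3.615 -2.281
vertex -1.625 -3.026 -1.902
vertex -2.513 -2.888 -1.86
endloop
endfacet
facet normal -0.784 0.558 -0.273
outer loop
vertex -1.53 0.403 2.935
vertex -1.192 1.15 3.491
vertex -0.87 0.844 1.943
endloop
endfacet
facet normal -0.340 -0.754 -0.562
outer loop
vertex 0.752 -0.31 2.509
vertex -1.53 0.403 2.935
vertex -0.87 0.844 1.943
endloop
endfacet
facet normal -0.784 0.557 -0.273
outer loop
vertex -0.87 0.844 1.943
vertex -1.192 1.15 3.491
vertex -0.533 1.591 2.499
endloop
endfacet
facet normal 0.519 0.347 -0.781
outer loop
vertex -0.533 1.591 2.499
vertex 0.752 -0.31 2.509
vertex -0.87 0.844 1.943
endloop
endfacet
facet normal -0.519 -0.347 0.781
outer loop
vertex -1.53 0.403 2.935
vertex 0.43 -0.004 4.057
vertex -1.192 1.15 3.491
endloop
endfacet
facet normal -0.340 -0.754 -0.561
outer loop
vertex 0.093 -0.751 3.501
vertex -1.53 0.403 2.935
vertex 0.752 -0.31 2.509
endloop
endfacet
facet normal -0.519 -0.347 0.781
outer loop
vertex 0.093 -0.751 3.501
vertex 0.43 -0.004 4.057
vertex -1.53 0.403 2.935
endloop
endfacet
facet normal 0.341 0.754 0.562
outer loop
vertex -1.192 1.15 3.491
vertex 0.43 -0.004 4.057
vertex -0.533 1.591 2.499
endloop
endfacet
facet normal 0.519 0.347 -0.781
outer loop
vertex 1.09 0.437 3.065
vertex 0.752 -0.31 2.509
vertex -0.533 1.591 2.499
endloop
endfacet
facet normal 0.340 0.754 0.562
outer loop
vertex -0.533 1.591 2.499
vertex 0.43 -0.004 4.057
vertex 1.09 0.437 3.065
endloop
endfacet
facet normal 0.784 -0.558 0.273
outer loop
vertex 1.09 0.437 3.065
vertex 0.093 -0.751 3.501
vertex 0.752 -0.31 2.509
endloop
endfacet
facet normal 0.784 -0.557 0.274
outer loop
vertex 0.43 -0.004 4.057
vertex 0.093 -0.751 3.501
vertex 1.09 0.437 3.065
endloop
endfacet

endsolid


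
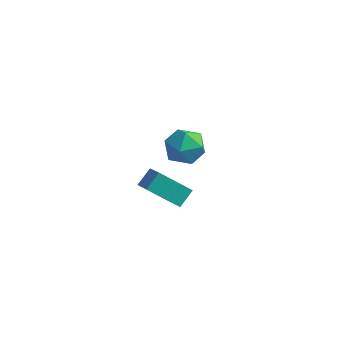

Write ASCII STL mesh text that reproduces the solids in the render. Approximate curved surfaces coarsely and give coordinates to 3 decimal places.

solid 
facet normal -0.694 0.518 -0.500
outer loop
vertex -2.206 -2.714 -0.568
vertex -0.969 -2.046 -1.594
vertex -2.317 -3.463 -1.19
endloop
endfacet
facet normal -0.711 -0.384 0.589
outer loop
vertex -1.311 -4.214 -0.466
vertex -2.206 -2.714 -0.568
vertex -2.317 -3.463 -1.19
endloop
endfacet
facet normal -0.694 0.518 -0.499
outer loop
vertex -2.317 -3.463 -1.19
vertex -0.969 -2.046 -1.594
vertex -1.081 -2.795 -2.216
endloop
endfacet
facet normal -0.114 -0.764 -0.635
outer loop
vertex -1.081 -2.795 -2.216
vertex -1.311 -4.214 -0.466
vertex -2.317 -3.463 -1.19
endloop
endfacet
facet normal 0.114 0.764 0.635
outer loop
vertex -2.206 -2.714 -0.568
vertex 0.037 -2.797 -0.87
vertex -0.969 -2.046 -1.594
endloop
endfacet
facet normal -0.710 -0.384 0.590
outer loop
vertex -1.199 -3.465 0.156
vertex -2.206 -2.714 -0.568
vertex -1.311 -4.214 -0.466
endloop
endfacet
facet normal 0.114 0.764 0.635
outer loop
vertex -1.199 -3.465 0.156
vertex 0.037 -2.797 -0.87
vertex -2.206 -2.714 -0.568
endloop
endfacet
facet normal 0.711 0.383 -0.590
outer loop
vertex -0.969 -2.046 -1.594
vertex 0.037 -2.797 -0.87
vertex -1.081 -2.795 -2.216
endloop
endfacet
facet normal -0.114 -0.764 -0.635
outer loop
vertex -0.074 -3.546 -1.492
vertex -1.311 -4.214 -0.466
vertex -1.081 -2.795 -2.216
endloop
endfacet
facet normal 0.710 0.384 -0.590
outer loop
vertex -1.081 -2.795 -2.216
vertex 0.037 -2.797 -0.87
vertex -0.074 -3.546 -1.492
endloop
endfacet
facet normal 0.694 -0.518 0.499
outer loop
vertex -0.074 -3.546 -1.492
vertex -1.199 -3.465 0.156
vertex -1.311 -4.214 -0.466
endloop
endfacet
facet normal 0.695 -0.518 0.500
outer loop
vertex 0.037 -2.797 -0.87
vertex -1.199 -3.465 0.156
vertex -0.074 -3.546 -1.492
endloop
endfacet
facet normal -0.151 0.532 0.833
outer loop
vertex -4.555 2.699 -2.6
vertex -3.749 2.151 -2.104
vertex -3.529 3.071 -2.652
endloop
endfacet
facet normal -0.318 0.914 0.253
outer loop
vertex -4.555 2.699 -2.6
vertex -3.529 3.071 -2.652
vertex -4.165 3.095 -3.541
endloop
endfacet
facet normal -0.823 0.559 -0.106
outer loop
vertex -4.555 2.699 -2.6
vertex -4.165 3.095 -3.541
vertex -4.779 2.191 -3.542
endloop
endfacet
facet normal -0.967 -0.041 0.252
outer loop
vertex -4.555 2.699 -2.6
vertex -4.779 2.191 -3.542
vertex -4.522 1.607 -2.653
endloop
endfacet
facet normal -0.551 -0.057 0.832
outer loop
vertex -4.555 2.699 -2.6
vertex -4.522 1.607 -2.653
vertex -3.749 2.151 -2.104
endloop
endfacet
facet normal 0.261 0.952 -0.161
outer loop
vertex -4.165 3.095 -3.541
vertex -3.529 3.071 -2.652
vertex -3.118 2.793 -3.627
endloop
endfacet
facet normal 0.533 0.335 0.777
outer loop
vertex -3.529 3.071 -2.652
vertex -3.749 2.151 -2.104
vertex -2.861 2.209 -2.738
endloop
endfacet
facet normal -0.115 -0.620 0.776
outer loop
vertex -3.749 2.151 -2.104
vertex -4.522 1.607 -2.653
vertex -3.475 1.305 -2.739
endloop
endfacet
facet normal -0.788 -0.594 -0.163
outer loop
vertex -4.522 1.607 -2.653
vertex -4.779 2.191 -3.542
vertex -4.111 1.329 -3.628
endloop
endfacet
facet normal -0.554 0.377 -0.742
outer loop
vertex -4.779 2.191 -3.542
vertex -4.165 3.095 -3.541
vertex -3.891 2.249 -4.176
endloop
endfacet
facet normal 0.967 0.041 -0.252
outer loop
vertex -3.085 1.701 -3.68
vertex -3.118 2.793 -3.627
vertex -2.861 2.209 -2.738
endloop
endfacet
facet normal 0.823 -0.559 0.106
outer loop
vertex -3.085 1.701 -3.68
vertex -2.861 2.209 -2.738
vertex -3.475 1.305 -2.739
endloop
endfacet
facet normal 0.318 -0.914 -0.253
outer loop
vertex -3.085 1.701 -3.68
vertex -3.475 1.305 -2.739
vertex -4.111 1.329 -3.628
endloop
endfacet
facet normal 0.151 -0.532 -0.833
outer loop
vertex -3.085 1.701 -3.68
vertex -4.111 1.329 -3.628
vertex -3.891 2.249 -4.176
endloop
endfacet
facet normal 0.551 0.057 -0.832
outer loop
vertex -3.085 1.701 -3.68
vertex -3.891 2.249 -4.176
vertex -3.118 2.793 -3.627
endloop
endfacet
facet normal 0.788 0.594 0.163
outer loop
vertex -2.861 2.209 -2.738
vertex -3.118 2.793 -3.627
vertex -3.529 3.071 -2.652
endloop
endfacet
facet normal 0.554 -0.377 0.742
outer loop
vertex -3.475 1.305 -2.739
vertex -2.861 2.209 -2.738
vertex -3.749 2.151 -2.104
endloop
endfacet
facet normal -0.261 -0.952 0.161
outer loop
vertex -4.111 1.329 -3.628
vertex -3.475 1.305 -2.739
vertex -4.522 1.607 -2.653
endloop
endfacet
facet normal -0.533 -0.335 -0.777
outer loop
vertex -3.891 2.249 -4.176
vertex -4.111 1.329 -3.628
vertex -4.779 2.191 -3.542
endloop
endfacet
facet normal 0.115 0.620 -0.776
outer loop
vertex -3.118 2.793 -3.627
vertex -3.891 2.249 -4.176
vertex -4.165 3.095 -3.541
endloop
endfacet

endsolid


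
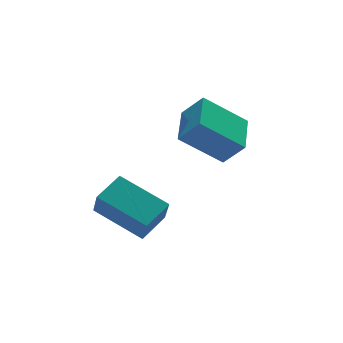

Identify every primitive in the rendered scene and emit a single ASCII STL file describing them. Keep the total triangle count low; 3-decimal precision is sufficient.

solid 
facet normal -0.469 0.449 -0.760
outer loop
vertex 0.04 0.592 2.102
vertex 0.827 1.865 2.368
vertex 1.342 0.025 0.963
endloop
endfacet
facet normal -0.518 -0.837 -0.175
outer loop
vertex 1.853 -0.465 1.792
vertex 0.04 0.592 2.102
vertex 1.342 0.025 0.963
endloop
endfacet
facet normal -0.469 0.450 -0.760
outer loop
vertex 1.342 0.025 0.963
vertex 0.827 1.865 2.368
vertex 2.129 1.297 1.23
endloop
endfacet
facet normal 0.716 -0.312 -0.625
outer loop
vertex 2.129 1.297 1.23
vertex 1.853 -0.465 1.792
vertex 1.342 0.025 0.963
endloop
endfacet
facet normal -0.715 0.312 0.625
outer loop
vertex 0.04 0.592 2.102
vertex 1.338 1.375 3.197
vertex 0.827 1.865 2.368
endloop
endfacet
facet normal -0.518 -0.837 -0.175
outer loop
vertex 0.551 0.103 2.93
vertex 0.04 0.592 2.102
vertex 1.853 -0.465 1.792
endloop
endfacet
facet normal -0.715 0.311 0.625
outer loop
vertex 0.551 0.103 2.93
vertex 1.338 1.375 3.197
vertex 0.04 0.592 2.102
endloop
endfacet
facet normal 0.518 0.837 0.175
outer loop
vertex 0.827 1.865 2.368
vertex 1.338 1.375 3.197
vertex 2.129 1.297 1.23
endloop
endfacet
facet normal 0.715 -0.312 -0.625
outer loop
vertex 2.64 0.808 2.058
vertex 1.853 -0.465 1.792
vertex 2.129 1.297 1.23
endloop
endfacet
facet normal 0.518 0.837 0.175
outer loop
vertex 2.129 1.297 1.23
vertex 1.338 1.375 3.197
vertex 2.64 0.808 2.058
endloop
endfacet
facet normal 0.469 -0.449 0.761
outer loop
vertex 2.64 0.808 2.058
vertex 0.551 0.103 2.93
vertex 1.853 -0.465 1.792
endloop
endfacet
facet normal 0.469 -0.450 0.760
outer loop
vertex 1.338 1.375 3.197
vertex 0.551 0.103 2.93
vertex 2.64 0.808 2.058
endloop
endfacet
facet normal -0.859 -0.407 -0.309
outer loop
vertex -1.641 -0.601 -0.657
vertex -2.61 0.917 0.036
vertex -1.532 -0.082 -1.643
endloop
endfacet
facet normal 0.502 -0.787 -0.359
outer loop
vertex -0.51 0.403 -1.276
vertex -1.641 -0.601 -0.657
vertex -1.532 -0.082 -1.643
endloop
endfacet
facet normal -0.859 -0.408 -0.309
outer loop
vertex -1.532 -0.082 -1.643
vertex -2.61 0.917 0.036
vertex -2.502 1.436 -0.951
endloop
endfacet
facet normal 0.097 0.463 -0.881
outer loop
vertex -2.502 1.436 -0.951
vertex -0.51 0.403 -1.276
vertex -1.532 -0.082 -1.643
endloop
endfacet
facet normal -0.096 -0.464 0.881
outer loop
vertex -1.641 -0.601 -0.657
vertex -1.588 1.402 0.403
vertex -2.61 0.917 0.036
endloop
endfacet
facet normal 0.502 -0.787 -0.359
outer loop
vertex -0.618 -0.116 -0.289
vertex -1.641 -0.601 -0.657
vertex -0.51 0.403 -1.276
endloop
endfacet
facet normal -0.097 -0.464 0.881
outer loop
vertex -0.618 -0.116 -0.289
vertex -1.588 1.402 0.403
vertex -1.641 -0.601 -0.657
endloop
endfacet
facet normal -0.502 0.787 0.359
outer loop
vertex -2.61 0.917 0.036
vertex -1.588 1.402 0.403
vertex -2.502 1.436 -0.951
endloop
endfacet
facet normal 0.097 0.464 -0.881
outer loop
vertex -1.479 1.921 -0.583
vertex -0.51 0.403 -1.276
vertex -2.502 1.436 -0.951
endloop
endfacet
facet normal -0.502 0.787 0.359
outer loop
vertex -2.502 1.436 -0.951
vertex -1.588 1.402 0.403
vertex -1.479 1.921 -0.583
endloop
endfacet
facet normal 0.859 0.408 0.308
outer loop
vertex -1.479 1.921 -0.583
vertex -0.618 -0.116 -0.289
vertex -0.51 0.403 -1.276
endloop
endfacet
facet normal 0.859 0.408 0.310
outer loop
vertex -1.588 1.402 0.403
vertex -0.618 -0.116 -0.289
vertex -1.479 1.921 -0.583
endloop
endfacet

endsolid


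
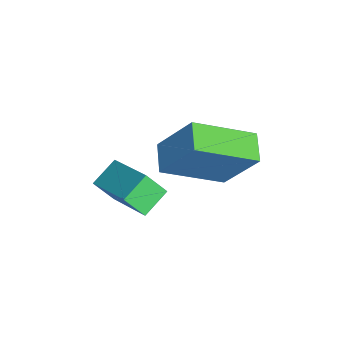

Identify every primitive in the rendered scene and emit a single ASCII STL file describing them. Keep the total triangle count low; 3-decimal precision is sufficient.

solid 
facet normal -0.943 -0.063 0.326
outer loop
vertex -3.376 -0.662 1.24
vertex -2.92 0.294 2.745
vertex -3.844 1.144 0.234
endloop
endfacet
facet normal -0.247 -0.520 -0.818
outer loop
vertex -2.92 1.206 -0.085
vertex -3.376 -0.662 1.24
vertex -3.844 1.144 0.234
endloop
endfacet
facet normal -0.943 -0.064 0.326
outer loop
vertex -3.844 1.144 0.234
vertex -2.92 0.294 2.745
vertex -3.389 2.1 1.739
endloop
endfacet
facet normal -0.221 0.852 -0.474
outer loop
vertex -3.389 2.1 1.739
vertex -2.92 1.206 -0.085
vertex -3.844 1.144 0.234
endloop
endfacet
facet normal 0.221 -0.852 0.474
outer loop
vertex -3.376 -0.662 1.24
vertex -1.996 0.356 2.426
vertex -2.92 0.294 2.745
endloop
endfacet
facet normal -0.247 -0.520 -0.818
outer loop
vertex -2.451 -0.6 0.921
vertex -3.376 -0.662 1.24
vertex -2.92 1.206 -0.085
endloop
endfacet
facet normal 0.221 -0.852 0.475
outer loop
vertex -2.451 -0.6 0.921
vertex -1.996 0.356 2.426
vertex -3.376 -0.662 1.24
endloop
endfacet
facet normal 0.247 0.520 0.818
outer loop
vertex -2.92 0.294 2.745
vertex -1.996 0.356 2.426
vertex -3.389 2.1 1.739
endloop
endfacet
facet normal -0.221 0.852 -0.474
outer loop
vertex -2.464 2.162 1.42
vertex -2.92 1.206 -0.085
vertex -3.389 2.1 1.739
endloop
endfacet
facet normal 0.247 0.520 0.818
outer loop
vertex -3.389 2.1 1.739
vertex -1.996 0.356 2.426
vertex -2.464 2.162 1.42
endloop
endfacet
facet normal 0.943 0.063 -0.326
outer loop
vertex -2.464 2.162 1.42
vertex -2.451 -0.6 0.921
vertex -2.92 1.206 -0.085
endloop
endfacet
facet normal 0.943 0.063 -0.325
outer loop
vertex -1.996 0.356 2.426
vertex -2.451 -0.6 0.921
vertex -2.464 2.162 1.42
endloop
endfacet
facet normal -0.645 0.611 0.459
outer loop
vertex -3.086 -1.848 0.817
vertex -1.644 -0.948 1.644
vertex -3.042 -1.279 0.121
endloop
endfacet
facet normal -0.762 -0.476 -0.438
outer loop
vertex -2.416 -1.872 -0.324
vertex -3.086 -1.848 0.817
vertex -3.042 -1.279 0.121
endloop
endfacet
facet normal -0.644 0.612 0.459
outer loop
vertex -3.042 -1.279 0.121
vertex -1.644 -0.948 1.644
vertex -1.599 -0.379 0.948
endloop
endfacet
facet normal 0.049 0.632 -0.773
outer loop
vertex -1.599 -0.379 0.948
vertex -2.416 -1.872 -0.324
vertex -3.042 -1.279 0.121
endloop
endfacet
facet normal -0.049 -0.632 0.773
outer loop
vertex -3.086 -1.848 0.817
vertex -1.018 -1.541 1.199
vertex -1.644 -0.948 1.644
endloop
endfacet
facet normal -0.763 -0.475 -0.438
outer loop
vertex -2.461 -2.441 0.372
vertex -3.086 -1.848 0.817
vertex -2.416 -1.872 -0.324
endloop
endfacet
facet normal -0.049 -0.632 0.773
outer loop
vertex -2.461 -2.441 0.372
vertex -1.018 -1.541 1.199
vertex -3.086 -1.848 0.817
endloop
endfacet
facet normal 0.762 0.476 0.438
outer loop
vertex -1.644 -0.948 1.644
vertex -1.018 -1.541 1.199
vertex -1.599 -0.379 0.948
endloop
endfacet
facet normal 0.049 0.632 -0.773
outer loop
vertex -0.974 -0.972 0.503
vertex -2.416 -1.872 -0.324
vertex -1.599 -0.379 0.948
endloop
endfacet
facet normal 0.763 0.476 0.437
outer loop
vertex -1.599 -0.379 0.948
vertex -1.018 -1.541 1.199
vertex -0.974 -0.972 0.503
endloop
endfacet
facet normal 0.645 -0.612 -0.458
outer loop
vertex -0.974 -0.972 0.503
vertex -2.461 -2.441 0.372
vertex -2.416 -1.872 -0.324
endloop
endfacet
facet normal 0.644 -0.611 -0.459
outer loop
vertex -1.018 -1.541 1.199
vertex -2.461 -2.441 0.372
vertex -0.974 -0.972 0.503
endloop
endfacet

endsolid


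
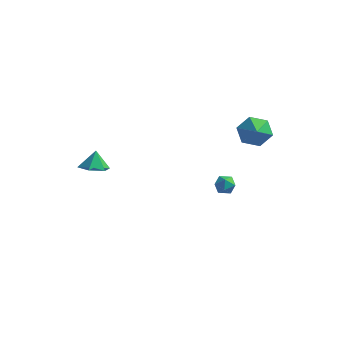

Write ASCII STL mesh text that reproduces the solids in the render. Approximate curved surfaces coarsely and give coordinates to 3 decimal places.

solid 
facet normal -0.457 -0.356 0.815
outer loop
vertex 0.676 2.578 -1.678
vertex 0.712 1.984 -1.917
vertex 1.187 2.212 -1.551
endloop
endfacet
facet normal -0.078 0.228 0.970
outer loop
vertex 0.676 2.578 -1.678
vertex 1.187 2.212 -1.551
vertex 1.264 2.833 -1.691
endloop
endfacet
facet normal -0.318 0.762 0.564
outer loop
vertex 0.676 2.578 -1.678
vertex 1.264 2.833 -1.691
vertex 0.837 2.989 -2.143
endloop
endfacet
facet normal -0.847 0.508 0.156
outer loop
vertex 0.676 2.578 -1.678
vertex 0.837 2.989 -2.143
vertex 0.496 2.464 -2.283
endloop
endfacet
facet normal -0.933 -0.182 0.312
outer loop
vertex 0.676 2.578 -1.678
vertex 0.496 2.464 -2.283
vertex 0.712 1.984 -1.917
endloop
endfacet
facet normal 0.601 0.104 0.792
outer loop
vertex 1.264 2.833 -1.691
vertex 1.187 2.212 -1.551
vertex 1.664 2.396 -1.937
endloop
endfacet
facet normal -0.014 -0.841 0.541
outer loop
vertex 1.187 2.212 -1.551
vertex 0.712 1.984 -1.917
vertex 1.323 1.871 -2.077
endloop
endfacet
facet normal -0.781 -0.561 -0.274
outer loop
vertex 0.712 1.984 -1.917
vertex 0.496 2.464 -2.283
vertex 0.896 2.027 -2.529
endloop
endfacet
facet normal -0.642 0.557 -0.527
outer loop
vertex 0.496 2.464 -2.283
vertex 0.837 2.989 -2.143
vertex 0.973 2.648 -2.669
endloop
endfacet
facet normal 0.214 0.968 0.132
outer loop
vertex 0.837 2.989 -2.143
vertex 1.264 2.833 -1.691
vertex 1.448 2.876 -2.303
endloop
endfacet
facet normal 0.847 -0.508 -0.156
outer loop
vertex 1.484 2.282 -2.542
vertex 1.664 2.396 -1.937
vertex 1.323 1.871 -2.077
endloop
endfacet
facet normal 0.318 -0.762 -0.564
outer loop
vertex 1.484 2.282 -2.542
vertex 1.323 1.871 -2.077
vertex 0.896 2.027 -2.529
endloop
endfacet
facet normal 0.078 -0.228 -0.970
outer loop
vertex 1.484 2.282 -2.542
vertex 0.896 2.027 -2.529
vertex 0.973 2.648 -2.669
endloop
endfacet
facet normal 0.457 0.356 -0.815
outer loop
vertex 1.484 2.282 -2.542
vertex 0.973 2.648 -2.669
vertex 1.448 2.876 -2.303
endloop
endfacet
facet normal 0.933 0.182 -0.312
outer loop
vertex 1.484 2.282 -2.542
vertex 1.448 2.876 -2.303
vertex 1.664 2.396 -1.937
endloop
endfacet
facet normal 0.642 -0.557 0.527
outer loop
vertex 1.323 1.871 -2.077
vertex 1.664 2.396 -1.937
vertex 1.187 2.212 -1.551
endloop
endfacet
facet normal -0.214 -0.968 -0.132
outer loop
vertex 0.896 2.027 -2.529
vertex 1.323 1.871 -2.077
vertex 0.712 1.984 -1.917
endloop
endfacet
facet normal -0.601 -0.104 -0.792
outer loop
vertex 0.973 2.648 -2.669
vertex 0.896 2.027 -2.529
vertex 0.496 2.464 -2.283
endloop
endfacet
facet normal 0.014 0.841 -0.541
outer loop
vertex 1.448 2.876 -2.303
vertex 0.973 2.648 -2.669
vertex 0.837 2.989 -2.143
endloop
endfacet
facet normal 0.781 0.561 0.274
outer loop
vertex 1.664 2.396 -1.937
vertex 1.448 2.876 -2.303
vertex 1.264 2.833 -1.691
endloop
endfacet
facet normal -0.435 0.726 -0.533
outer loop
vertex 2.135 5.112 1.514
vertex 1.73 4.452 0.946
vertex 1.271 4.755 1.733
endloop
endfacet
facet normal 0.203 0.106 0.973
outer loop
vertex 2.135 5.112 1.514
vertex 1.271 4.755 1.733
vertex 2.31 3.488 1.654
endloop
endfacet
facet normal -0.435 0.725 -0.533
outer loop
vertex 1.271 4.755 1.733
vertex 1.73 4.452 0.946
vertex 0.867 4.095 1.165
endloop
endfacet
facet normal -0.443 -0.413 0.795
outer loop
vertex 1.271 4.755 1.733
vertex 0.867 4.095 1.165
vertex 2.31 3.488 1.654
endloop
endfacet
facet normal -0.435 0.725 -0.533
outer loop
vertex 0.867 4.095 1.165
vertex 1.73 4.452 0.946
vertex 1.326 3.792 0.378
endloop
endfacet
facet normal -0.416 -0.903 0.105
outer loop
vertex 0.867 4.095 1.165
vertex 1.326 3.792 0.378
vertex 2.31 3.488 1.654
endloop
endfacet
facet normal -0.436 0.725 -0.533
outer loop
vertex 1.326 3.792 0.378
vertex 1.73 4.452 0.946
vertex 2.189 4.15 0.159
endloop
endfacet
facet normal 0.259 -0.875 -0.409
outer loop
vertex 1.326 3.792 0.378
vertex 2.189 4.15 0.159
vertex 2.31 3.488 1.654
endloop
endfacet
facet normal -0.436 0.726 -0.533
outer loop
vertex 2.189 4.15 0.159
vertex 1.73 4.452 0.946
vertex 2.594 4.81 0.727
endloop
endfacet
facet normal 0.905 -0.357 -0.231
outer loop
vertex 2.189 4.15 0.159
vertex 2.594 4.81 0.727
vertex 2.31 3.488 1.654
endloop
endfacet
facet normal -0.436 0.726 -0.533
outer loop
vertex 2.594 4.81 0.727
vertex 1.73 4.452 0.946
vertex 2.135 5.112 1.514
endloop
endfacet
facet normal 0.878 0.134 0.460
outer loop
vertex 2.594 4.81 0.727
vertex 2.135 5.112 1.514
vertex 2.31 3.488 1.654
endloop
endfacet
facet normal 0.077 -0.369 -0.926
outer loop
vertex -2.885 -2.81 0.837
vertex -3.659 -2.587 0.684
vertex -3.045 -2.067 0.528
endloop
endfacet
facet normal 0.773 0.378 0.510
outer loop
vertex -2.885 -2.81 0.837
vertex -3.045 -2.067 0.528
vertex -3.741 -2.193 1.676
endloop
endfacet
facet normal 0.076 -0.368 -0.927
outer loop
vertex -3.045 -2.067 0.528
vertex -3.659 -2.587 0.684
vertex -3.819 -1.844 0.376
endloop
endfacet
facet normal 0.225 0.944 0.240
outer loop
vertex -3.045 -2.067 0.528
vertex -3.819 -1.844 0.376
vertex -3.741 -2.193 1.676
endloop
endfacet
facet normal 0.076 -0.368 -0.927
outer loop
vertex -3.819 -1.844 0.376
vertex -3.659 -2.587 0.684
vertex -4.433 -2.364 0.532
endloop
endfacet
facet normal -0.590 0.770 0.242
outer loop
vertex -3.819 -1.844 0.376
vertex -4.433 -2.364 0.532
vertex -3.741 -2.193 1.676
endloop
endfacet
facet normal 0.076 -0.368 -0.927
outer loop
vertex -4.433 -2.364 0.532
vertex -3.659 -2.587 0.684
vertex -4.273 -3.107 0.84
endloop
endfacet
facet normal -0.857 0.029 0.514
outer loop
vertex -4.433 -2.364 0.532
vertex -4.273 -3.107 0.84
vertex -3.741 -2.193 1.676
endloop
endfacet
facet normal 0.077 -0.369 -0.926
outer loop
vertex -4.273 -3.107 0.84
vertex -3.659 -2.587 0.684
vertex -3.499 -3.33 0.993
endloop
endfacet
facet normal -0.310 -0.537 0.784
outer loop
vertex -4.273 -3.107 0.84
vertex -3.499 -3.33 0.993
vertex -3.741 -2.193 1.676
endloop
endfacet
facet normal 0.077 -0.369 -0.926
outer loop
vertex -3.499 -3.33 0.993
vertex -3.659 -2.587 0.684
vertex -2.885 -2.81 0.837
endloop
endfacet
facet normal 0.506 -0.363 0.783
outer loop
vertex -3.499 -3.33 0.993
vertex -2.885 -2.81 0.837
vertex -3.741 -2.193 1.676
endloop
endfacet

endsolid


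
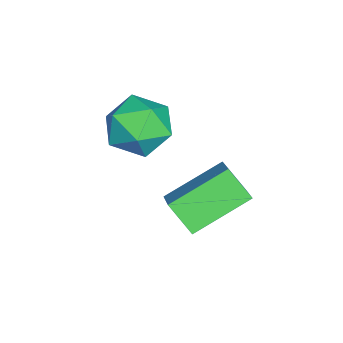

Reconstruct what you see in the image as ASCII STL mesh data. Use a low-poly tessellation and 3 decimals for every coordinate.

solid 
facet normal -0.860 0.432 -0.272
outer loop
vertex 0.748 2.281 2.189
vertex 0.282 1.583 2.553
vertex 0.487 2.313 3.065
endloop
endfacet
facet normal -0.358 0.923 -0.140
outer loop
vertex 0.748 2.281 2.189
vertex 0.487 2.313 3.065
vertex 1.322 2.6 2.825
endloop
endfacet
facet normal 0.194 0.795 -0.574
outer loop
vertex 0.748 2.281 2.189
vertex 1.322 2.6 2.825
vertex 1.632 2.048 2.165
endloop
endfacet
facet normal 0.033 0.226 -0.974
outer loop
vertex 0.748 2.281 2.189
vertex 1.632 2.048 2.165
vertex 0.989 1.419 1.997
endloop
endfacet
facet normal -0.618 0.002 -0.786
outer loop
vertex 0.748 2.281 2.189
vertex 0.989 1.419 1.997
vertex 0.282 1.583 2.553
endloop
endfacet
facet normal -0.135 0.837 0.531
outer loop
vertex 1.322 2.6 2.825
vertex 0.487 2.313 3.065
vertex 1.211 2.101 3.583
endloop
endfacet
facet normal -0.947 0.042 0.319
outer loop
vertex 0.487 2.313 3.065
vertex 0.282 1.583 2.553
vertex 0.568 1.472 3.415
endloop
endfacet
facet normal -0.555 -0.655 -0.513
outer loop
vertex 0.282 1.583 2.553
vertex 0.989 1.419 1.997
vertex 0.878 0.92 2.755
endloop
endfacet
facet normal 0.499 -0.292 -0.816
outer loop
vertex 0.989 1.419 1.997
vertex 1.632 2.048 2.165
vertex 1.713 1.207 2.515
endloop
endfacet
facet normal 0.758 0.630 -0.170
outer loop
vertex 1.632 2.048 2.165
vertex 1.322 2.6 2.825
vertex 1.918 1.937 3.027
endloop
endfacet
facet normal -0.033 -0.226 0.974
outer loop
vertex 1.452 1.239 3.391
vertex 1.211 2.101 3.583
vertex 0.568 1.472 3.415
endloop
endfacet
facet normal -0.194 -0.795 0.574
outer loop
vertex 1.452 1.239 3.391
vertex 0.568 1.472 3.415
vertex 0.878 0.92 2.755
endloop
endfacet
facet normal 0.358 -0.923 0.140
outer loop
vertex 1.452 1.239 3.391
vertex 0.878 0.92 2.755
vertex 1.713 1.207 2.515
endloop
endfacet
facet normal 0.860 -0.432 0.272
outer loop
vertex 1.452 1.239 3.391
vertex 1.713 1.207 2.515
vertex 1.918 1.937 3.027
endloop
endfacet
facet normal 0.618 -0.002 0.786
outer loop
vertex 1.452 1.239 3.391
vertex 1.918 1.937 3.027
vertex 1.211 2.101 3.583
endloop
endfacet
facet normal -0.499 0.292 0.816
outer loop
vertex 0.568 1.472 3.415
vertex 1.211 2.101 3.583
vertex 0.487 2.313 3.065
endloop
endfacet
facet normal -0.758 -0.630 0.170
outer loop
vertex 0.878 0.92 2.755
vertex 0.568 1.472 3.415
vertex 0.282 1.583 2.553
endloop
endfacet
facet normal 0.135 -0.837 -0.531
outer loop
vertex 1.713 1.207 2.515
vertex 0.878 0.92 2.755
vertex 0.989 1.419 1.997
endloop
endfacet
facet normal 0.947 -0.042 -0.319
outer loop
vertex 1.918 1.937 3.027
vertex 1.713 1.207 2.515
vertex 1.632 2.048 2.165
endloop
endfacet
facet normal 0.555 0.655 0.513
outer loop
vertex 1.211 2.101 3.583
vertex 1.918 1.937 3.027
vertex 1.322 2.6 2.825
endloop
endfacet
facet normal -0.776 -0.275 -0.567
outer loop
vertex 2.399 2.656 1.544
vertex 1.479 3.824 2.236
vertex 2.675 3.276 0.865
endloop
endfacet
facet normal 0.561 -0.712 -0.422
outer loop
vertex 3.521 3.576 1.484
vertex 2.399 2.656 1.544
vertex 2.675 3.276 0.865
endloop
endfacet
facet normal -0.776 -0.275 -0.567
outer loop
vertex 2.675 3.276 0.865
vertex 1.479 3.824 2.236
vertex 1.755 4.444 1.558
endloop
endfacet
facet normal 0.288 0.646 -0.707
outer loop
vertex 1.755 4.444 1.558
vertex 3.521 3.576 1.484
vertex 2.675 3.276 0.865
endloop
endfacet
facet normal -0.288 -0.646 0.707
outer loop
vertex 2.399 2.656 1.544
vertex 2.325 4.124 2.855
vertex 1.479 3.824 2.236
endloop
endfacet
facet normal 0.561 -0.712 -0.423
outer loop
vertex 3.245 2.956 2.162
vertex 2.399 2.656 1.544
vertex 3.521 3.576 1.484
endloop
endfacet
facet normal -0.287 -0.646 0.707
outer loop
vertex 3.245 2.956 2.162
vertex 2.325 4.124 2.855
vertex 2.399 2.656 1.544
endloop
endfacet
facet normal -0.561 0.712 0.422
outer loop
vertex 1.479 3.824 2.236
vertex 2.325 4.124 2.855
vertex 1.755 4.444 1.558
endloop
endfacet
facet normal 0.288 0.646 -0.707
outer loop
vertex 2.601 4.744 2.176
vertex 3.521 3.576 1.484
vertex 1.755 4.444 1.558
endloop
endfacet
facet normal -0.561 0.712 0.422
outer loop
vertex 1.755 4.444 1.558
vertex 2.325 4.124 2.855
vertex 2.601 4.744 2.176
endloop
endfacet
facet normal 0.776 0.275 0.567
outer loop
vertex 2.601 4.744 2.176
vertex 3.245 2.956 2.162
vertex 3.521 3.576 1.484
endloop
endfacet
facet normal 0.776 0.275 0.567
outer loop
vertex 2.325 4.124 2.855
vertex 3.245 2.956 2.162
vertex 2.601 4.744 2.176
endloop
endfacet

endsolid


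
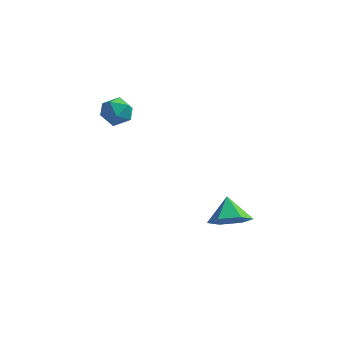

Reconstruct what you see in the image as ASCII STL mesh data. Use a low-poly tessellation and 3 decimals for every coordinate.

solid 
facet normal -0.516 0.296 0.804
outer loop
vertex -3.114 1.837 2.796
vertex -2.635 1.415 3.259
vertex -2.462 2.166 3.093
endloop
endfacet
facet normal -0.534 0.793 0.293
outer loop
vertex -3.114 1.837 2.796
vertex -2.462 2.166 3.093
vertex -2.668 2.304 2.345
endloop
endfacet
facet normal -0.817 0.498 -0.292
outer loop
vertex -3.114 1.837 2.796
vertex -2.668 2.304 2.345
vertex -2.968 1.638 2.047
endloop
endfacet
facet normal -0.973 -0.182 -0.141
outer loop
vertex -3.114 1.837 2.796
vertex -2.968 1.638 2.047
vertex -2.947 1.088 2.612
endloop
endfacet
facet normal -0.787 -0.307 0.535
outer loop
vertex -3.114 1.837 2.796
vertex -2.947 1.088 2.612
vertex -2.635 1.415 3.259
endloop
endfacet
facet normal 0.137 0.980 0.143
outer loop
vertex -2.668 2.304 2.345
vertex -2.462 2.166 3.093
vertex -1.913 2.172 2.528
endloop
endfacet
facet normal 0.168 0.176 0.970
outer loop
vertex -2.462 2.166 3.093
vertex -2.635 1.415 3.259
vertex -1.892 1.622 3.093
endloop
endfacet
facet normal -0.270 -0.801 0.535
outer loop
vertex -2.635 1.415 3.259
vertex -2.947 1.088 2.612
vertex -2.192 0.956 2.795
endloop
endfacet
facet normal -0.571 -0.599 -0.561
outer loop
vertex -2.947 1.088 2.612
vertex -2.968 1.638 2.047
vertex -2.398 1.094 2.047
endloop
endfacet
facet normal -0.320 0.503 -0.803
outer loop
vertex -2.968 1.638 2.047
vertex -2.668 2.304 2.345
vertex -2.225 1.845 1.881
endloop
endfacet
facet normal 0.973 0.182 0.141
outer loop
vertex -1.746 1.423 2.344
vertex -1.913 2.172 2.528
vertex -1.892 1.622 3.093
endloop
endfacet
facet normal 0.817 -0.498 0.292
outer loop
vertex -1.746 1.423 2.344
vertex -1.892 1.622 3.093
vertex -2.192 0.956 2.795
endloop
endfacet
facet normal 0.534 -0.793 -0.293
outer loop
vertex -1.746 1.423 2.344
vertex -2.192 0.956 2.795
vertex -2.398 1.094 2.047
endloop
endfacet
facet normal 0.516 -0.296 -0.804
outer loop
vertex -1.746 1.423 2.344
vertex -2.398 1.094 2.047
vertex -2.225 1.845 1.881
endloop
endfacet
facet normal 0.787 0.307 -0.535
outer loop
vertex -1.746 1.423 2.344
vertex -2.225 1.845 1.881
vertex -1.913 2.172 2.528
endloop
endfacet
facet normal 0.571 0.599 0.561
outer loop
vertex -1.892 1.622 3.093
vertex -1.913 2.172 2.528
vertex -2.462 2.166 3.093
endloop
endfacet
facet normal 0.320 -0.503 0.803
outer loop
vertex -2.192 0.956 2.795
vertex -1.892 1.622 3.093
vertex -2.635 1.415 3.259
endloop
endfacet
facet normal -0.137 -0.980 -0.143
outer loop
vertex -2.398 1.094 2.047
vertex -2.192 0.956 2.795
vertex -2.947 1.088 2.612
endloop
endfacet
facet normal -0.168 -0.176 -0.970
outer loop
vertex -2.225 1.845 1.881
vertex -2.398 1.094 2.047
vertex -2.968 1.638 2.047
endloop
endfacet
facet normal 0.270 0.801 -0.535
outer loop
vertex -1.913 2.172 2.528
vertex -2.225 1.845 1.881
vertex -2.668 2.304 2.345
endloop
endfacet
facet normal 0.311 -0.692 -0.651
outer loop
vertex 3.181 0.891 -2.329
vertex 2.606 1.274 -3.01
vertex 3.518 1.59 -2.911
endloop
endfacet
facet normal 0.563 0.351 0.748
outer loop
vertex 3.181 0.891 -2.329
vertex 3.518 1.59 -2.911
vertex 2.214 2.146 -2.19
endloop
endfacet
facet normal 0.311 -0.692 -0.651
outer loop
vertex 3.518 1.59 -2.911
vertex 2.606 1.274 -3.01
vertex 2.943 1.973 -3.592
endloop
endfacet
facet normal 0.446 0.887 0.122
outer loop
vertex 3.518 1.59 -2.911
vertex 2.943 1.973 -3.592
vertex 2.214 2.146 -2.19
endloop
endfacet
facet normal 0.312 -0.692 -0.651
outer loop
vertex 2.943 1.973 -3.592
vertex 2.606 1.274 -3.01
vertex 2.031 1.656 -3.692
endloop
endfacet
facet normal -0.291 0.920 -0.265
outer loop
vertex 2.943 1.973 -3.592
vertex 2.031 1.656 -3.692
vertex 2.214 2.146 -2.19
endloop
endfacet
facet normal 0.312 -0.692 -0.651
outer loop
vertex 2.031 1.656 -3.692
vertex 2.606 1.274 -3.01
vertex 1.695 0.957 -3.109
endloop
endfacet
facet normal -0.909 0.416 -0.025
outer loop
vertex 2.031 1.656 -3.692
vertex 1.695 0.957 -3.109
vertex 2.214 2.146 -2.19
endloop
endfacet
facet normal 0.312 -0.692 -0.651
outer loop
vertex 1.695 0.957 -3.109
vertex 2.606 1.274 -3.01
vertex 2.269 0.575 -2.428
endloop
endfacet
facet normal -0.791 -0.119 0.600
outer loop
vertex 1.695 0.957 -3.109
vertex 2.269 0.575 -2.428
vertex 2.214 2.146 -2.19
endloop
endfacet
facet normal 0.311 -0.692 -0.651
outer loop
vertex 2.269 0.575 -2.428
vertex 2.606 1.274 -3.01
vertex 3.181 0.891 -2.329
endloop
endfacet
facet normal -0.055 -0.151 0.987
outer loop
vertex 2.269 0.575 -2.428
vertex 3.181 0.891 -2.329
vertex 2.214 2.146 -2.19
endloop
endfacet

endsolid
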